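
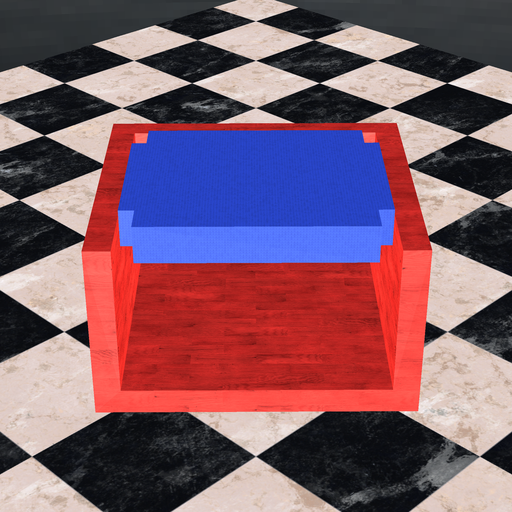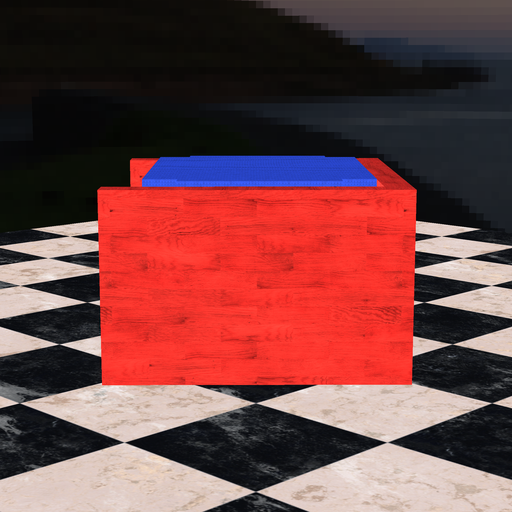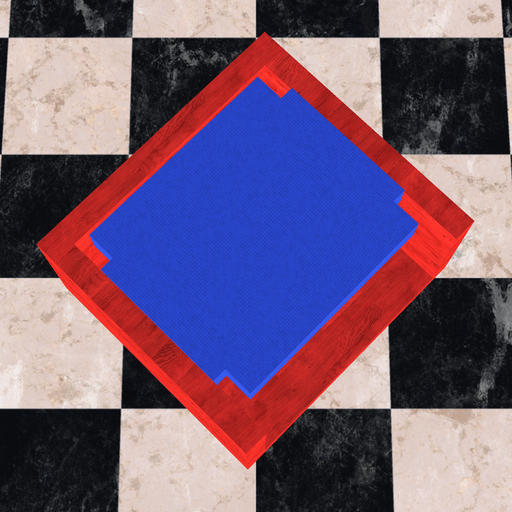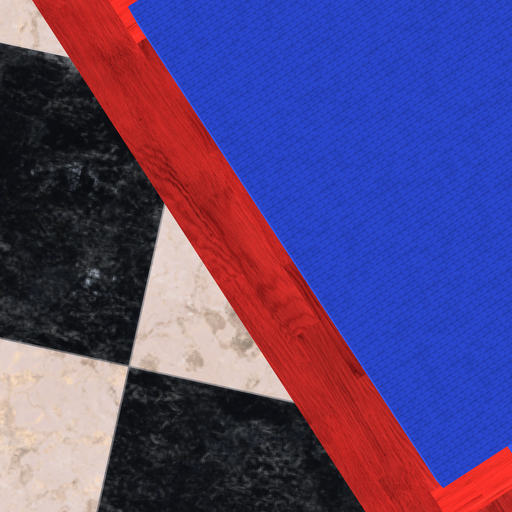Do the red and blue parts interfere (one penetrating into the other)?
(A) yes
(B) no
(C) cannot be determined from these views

(B) no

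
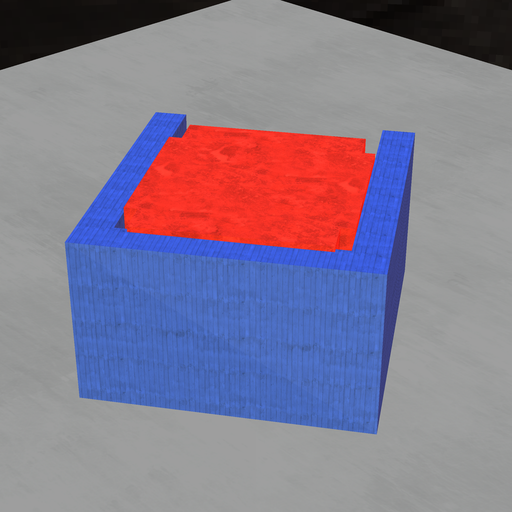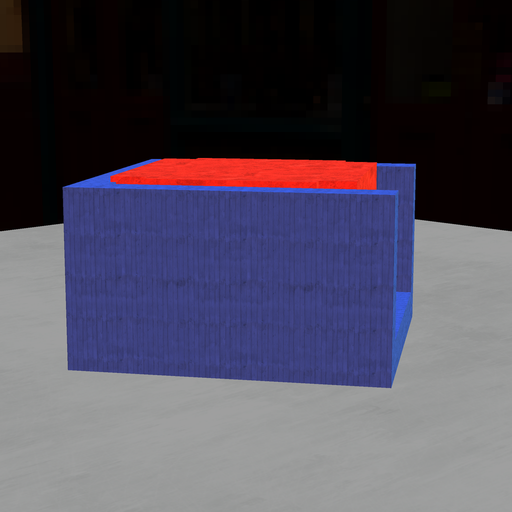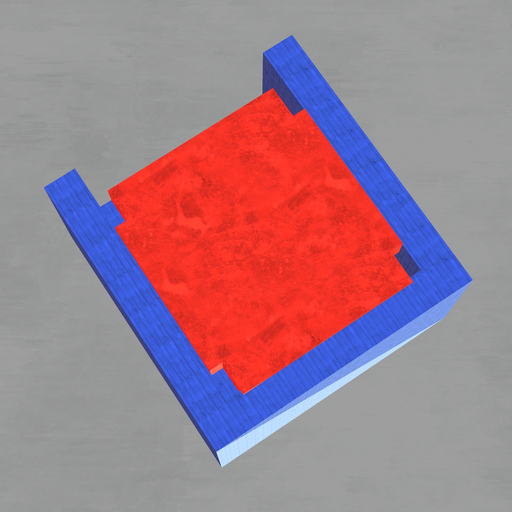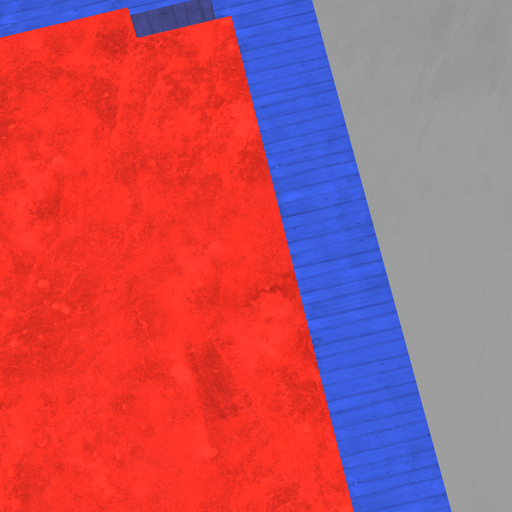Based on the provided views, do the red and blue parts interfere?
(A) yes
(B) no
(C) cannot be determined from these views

(A) yes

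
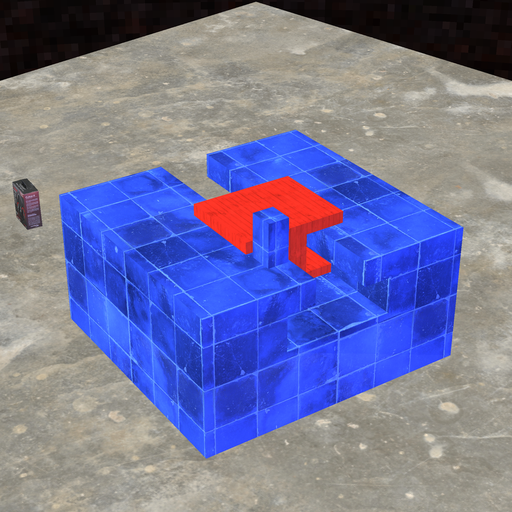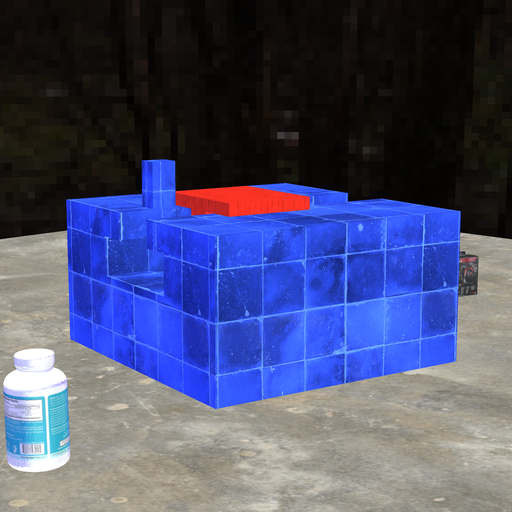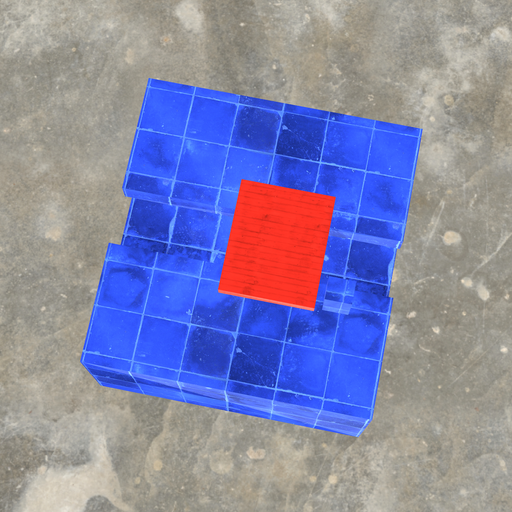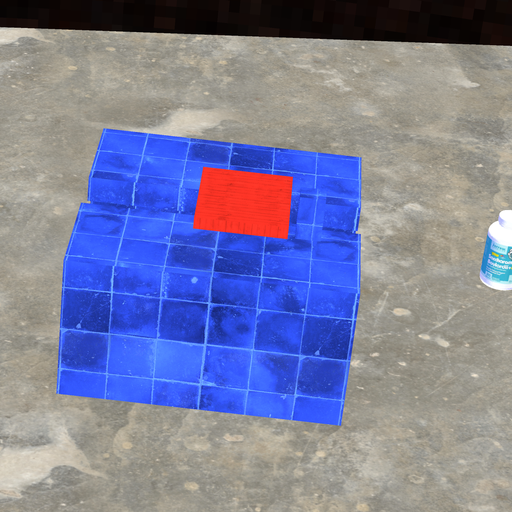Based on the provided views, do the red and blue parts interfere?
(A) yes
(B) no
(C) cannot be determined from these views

(B) no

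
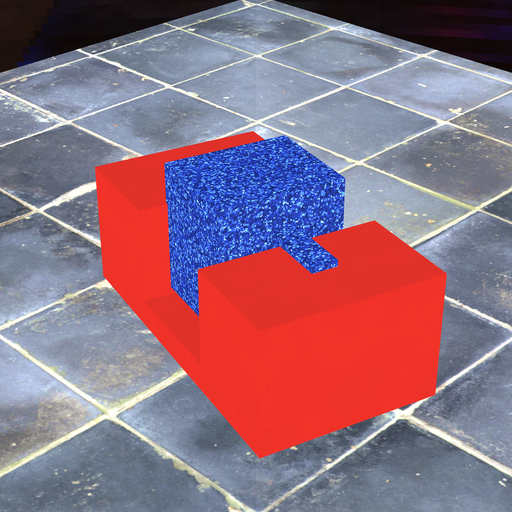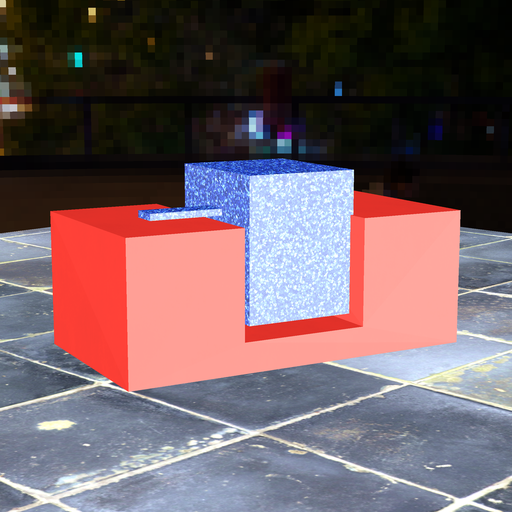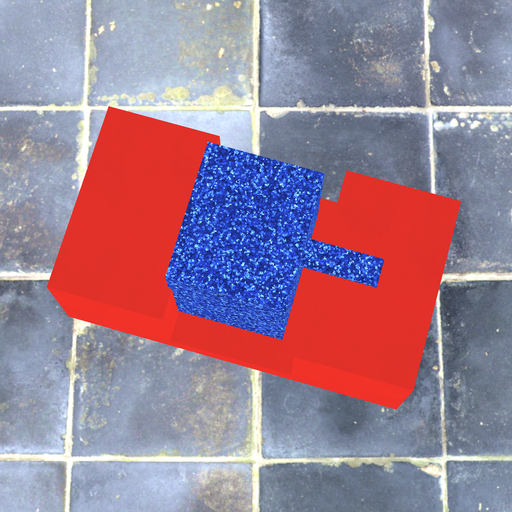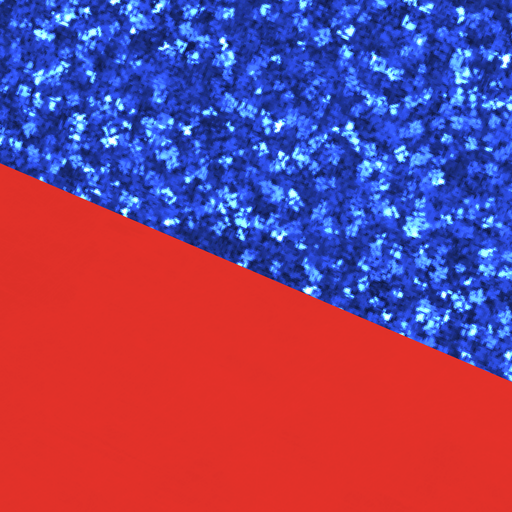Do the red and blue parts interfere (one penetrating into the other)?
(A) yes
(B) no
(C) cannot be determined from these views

(A) yes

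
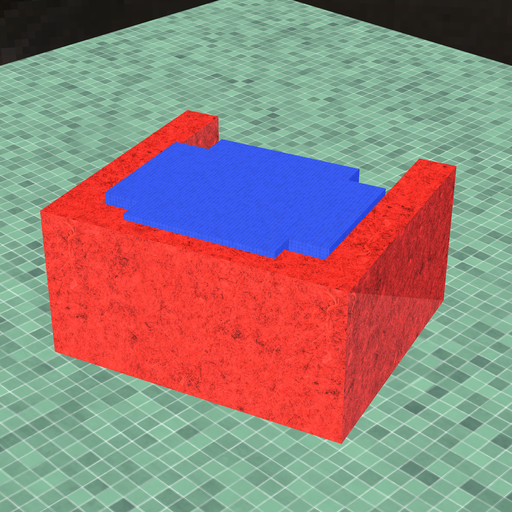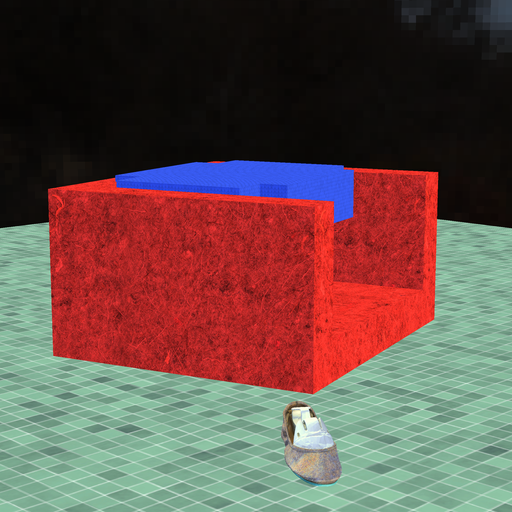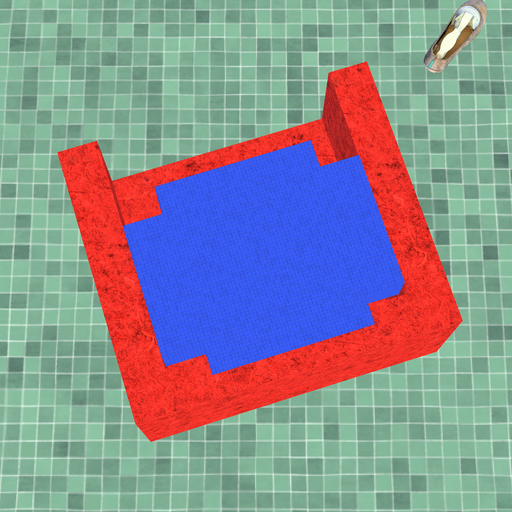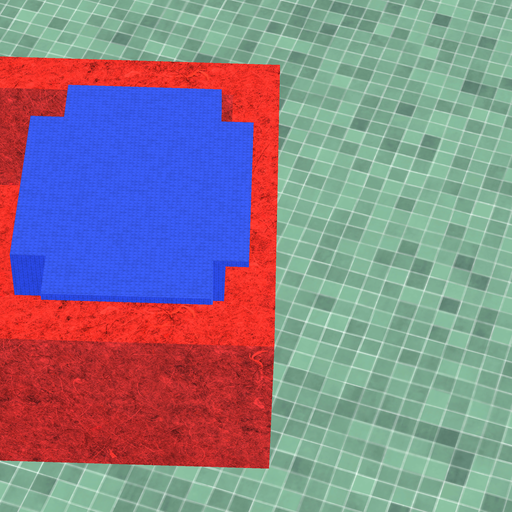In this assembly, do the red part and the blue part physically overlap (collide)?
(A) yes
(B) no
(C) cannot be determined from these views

(A) yes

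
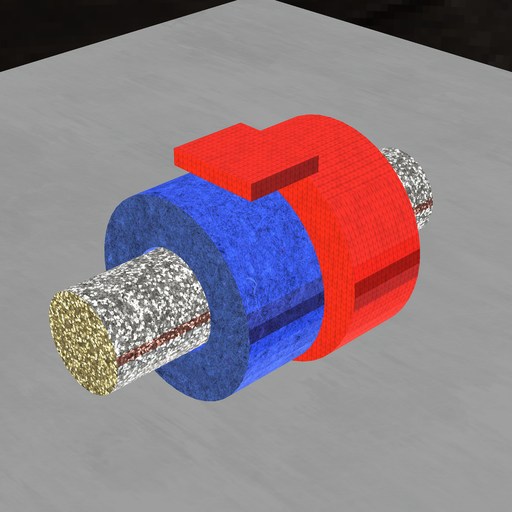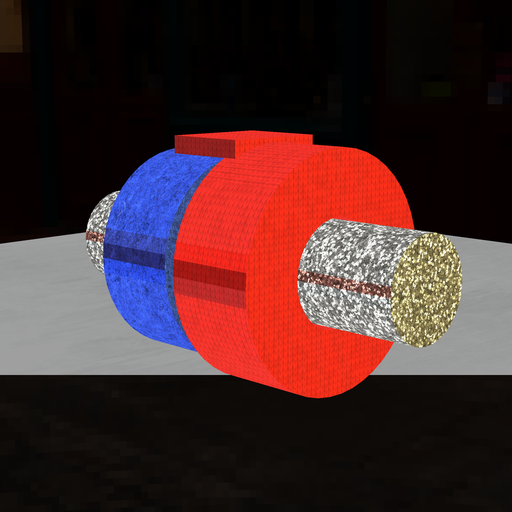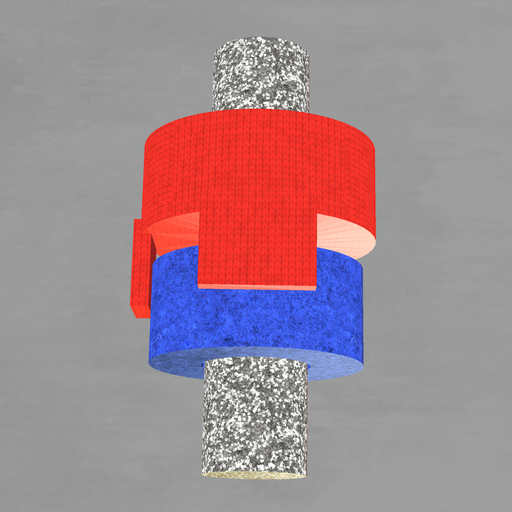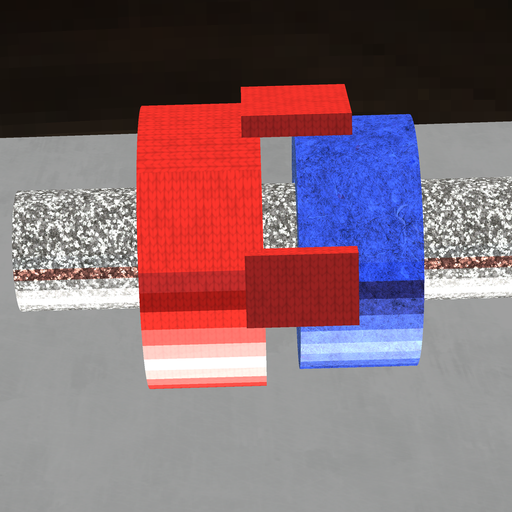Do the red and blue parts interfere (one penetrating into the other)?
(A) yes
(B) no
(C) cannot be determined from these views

(B) no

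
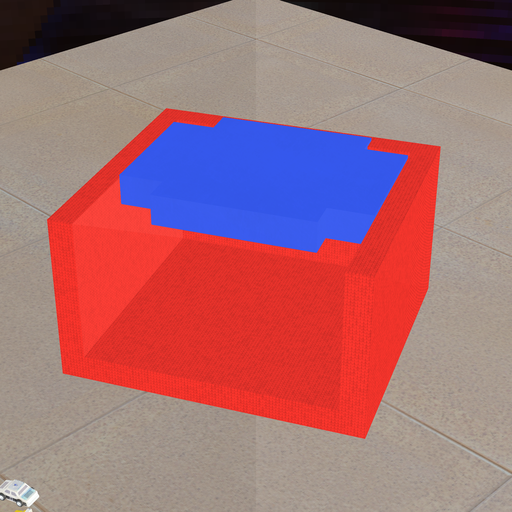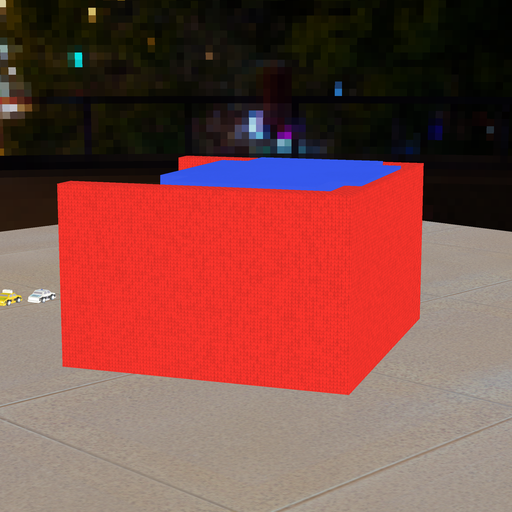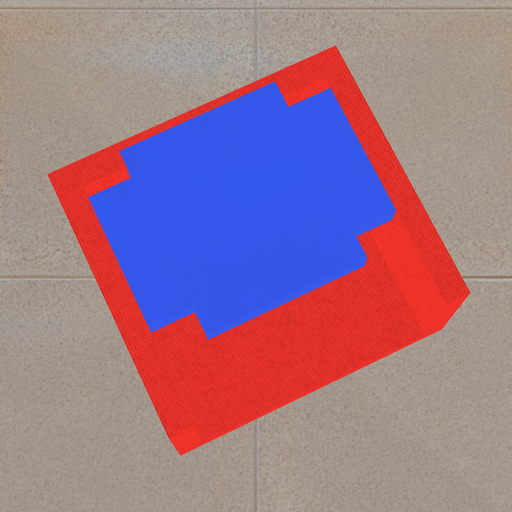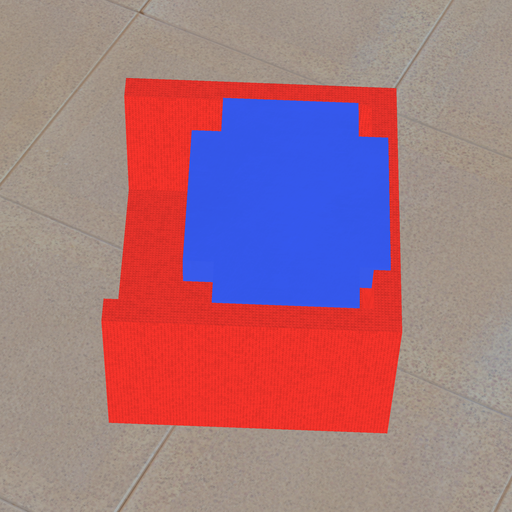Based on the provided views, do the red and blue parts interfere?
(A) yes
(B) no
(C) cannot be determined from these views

(A) yes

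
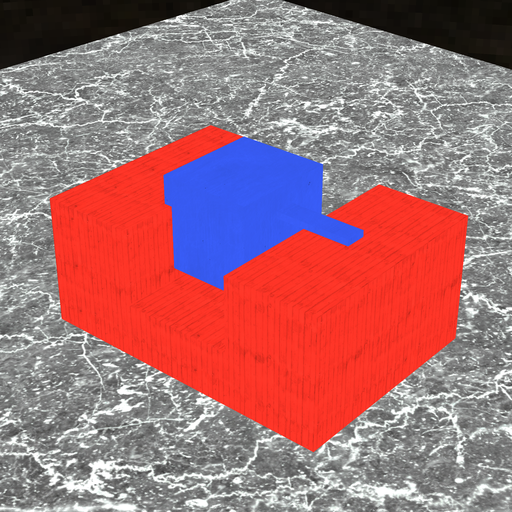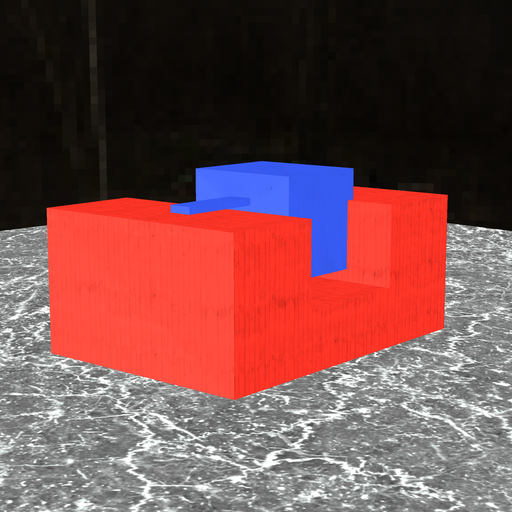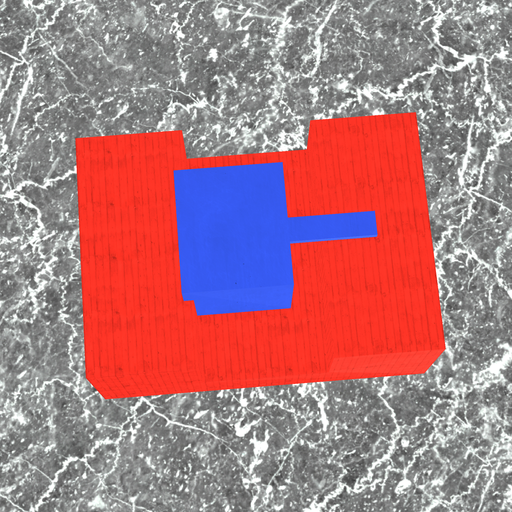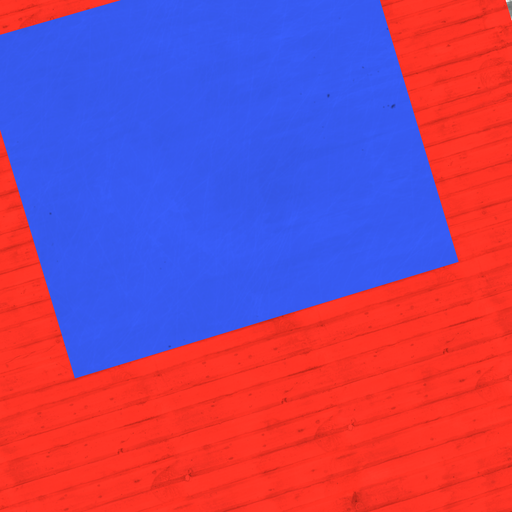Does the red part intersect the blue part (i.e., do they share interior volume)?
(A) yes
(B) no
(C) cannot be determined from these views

(A) yes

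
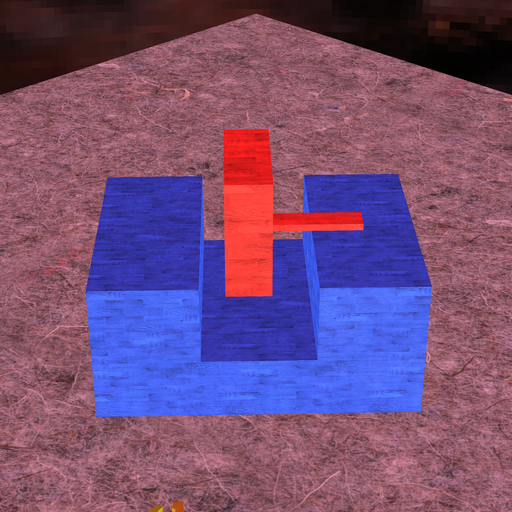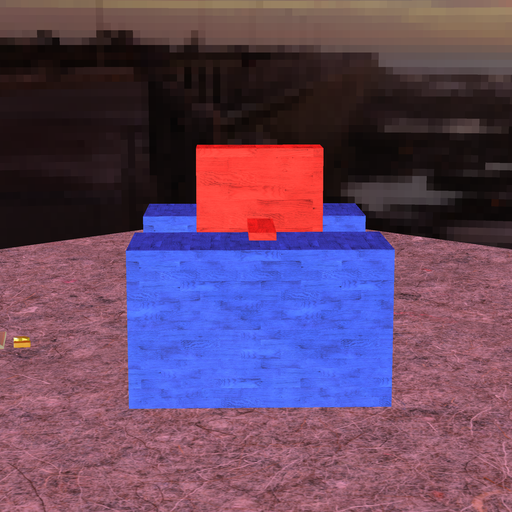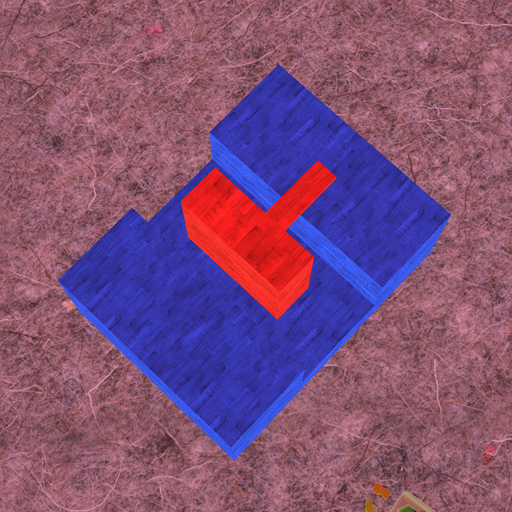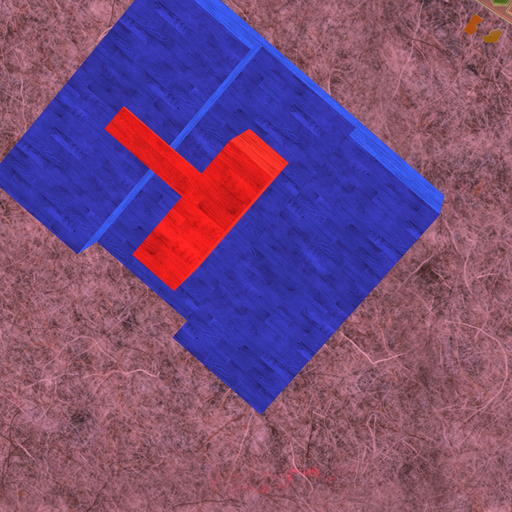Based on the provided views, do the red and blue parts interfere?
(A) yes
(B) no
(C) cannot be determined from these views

(B) no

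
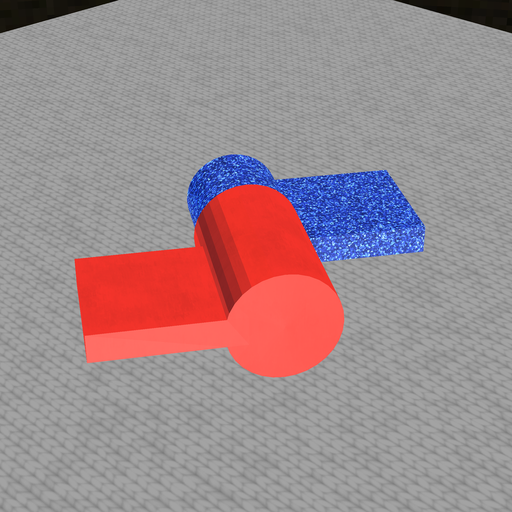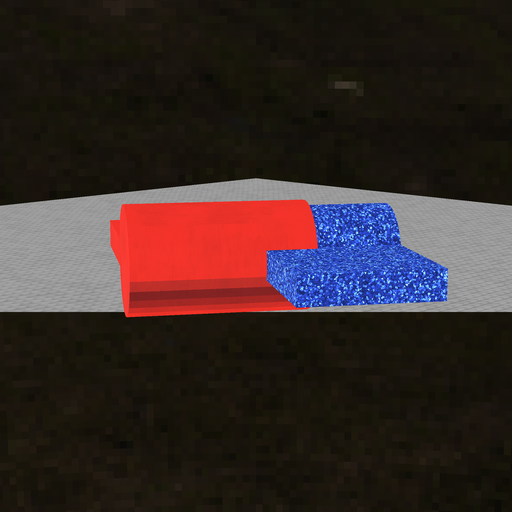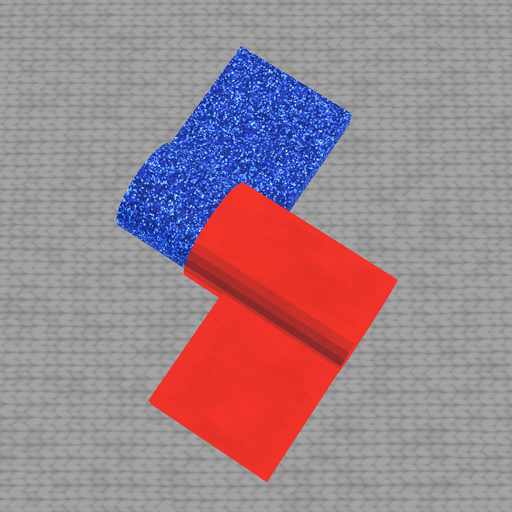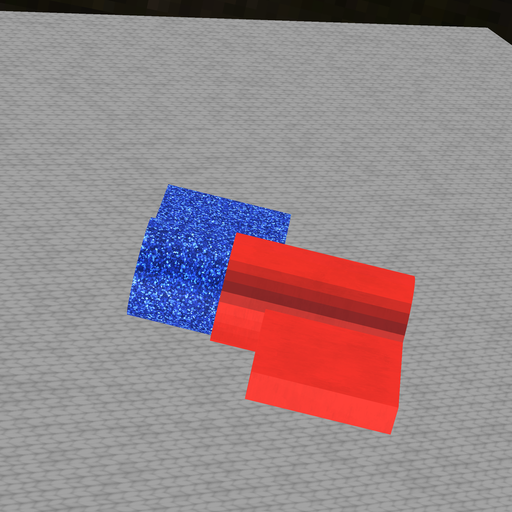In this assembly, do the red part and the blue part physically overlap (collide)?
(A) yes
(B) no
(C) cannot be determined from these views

(A) yes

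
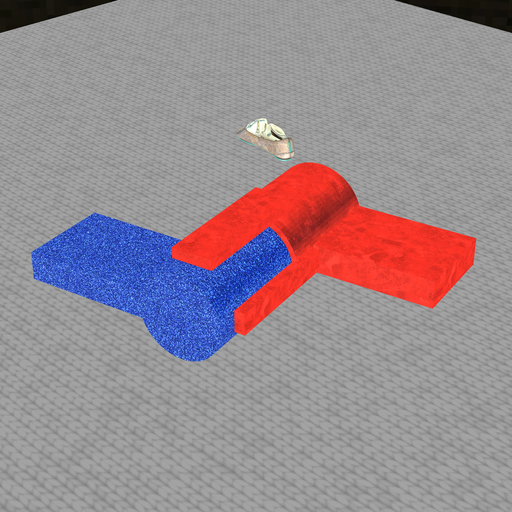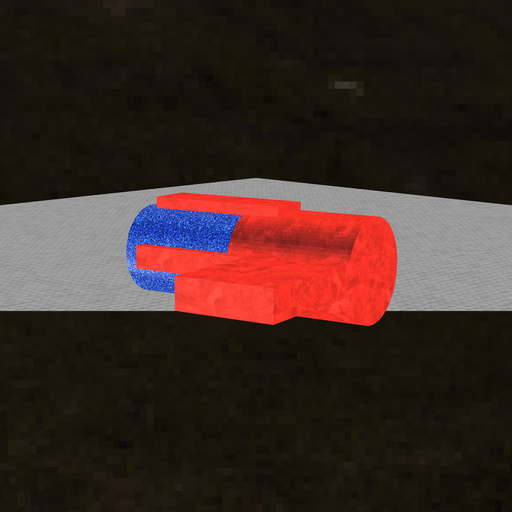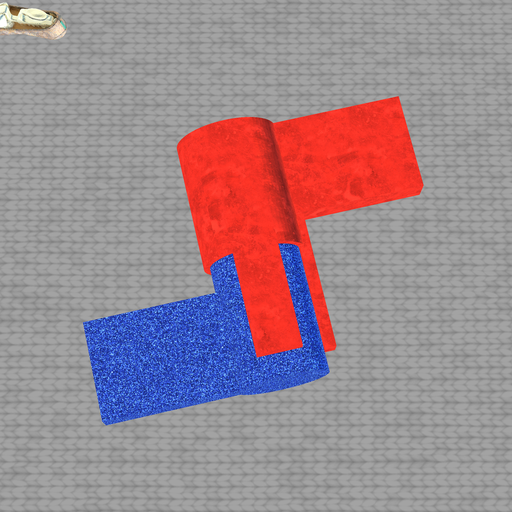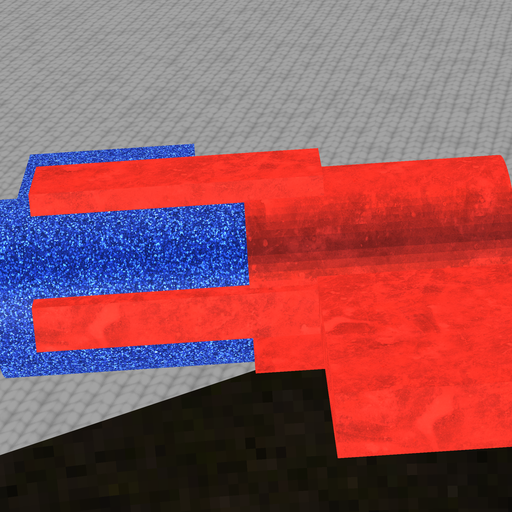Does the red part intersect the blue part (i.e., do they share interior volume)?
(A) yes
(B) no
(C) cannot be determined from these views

(A) yes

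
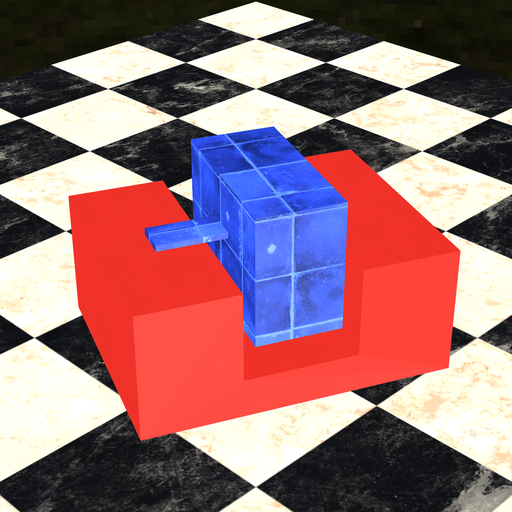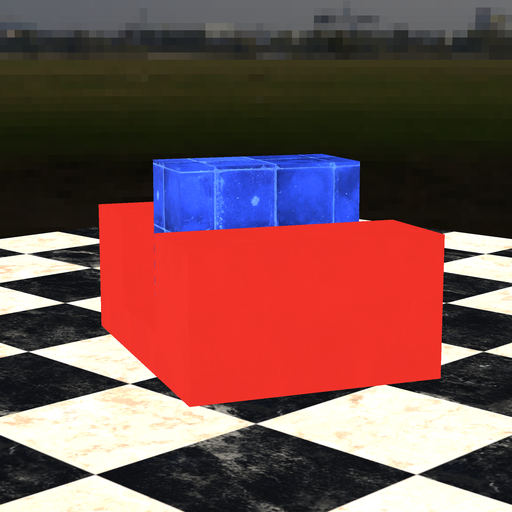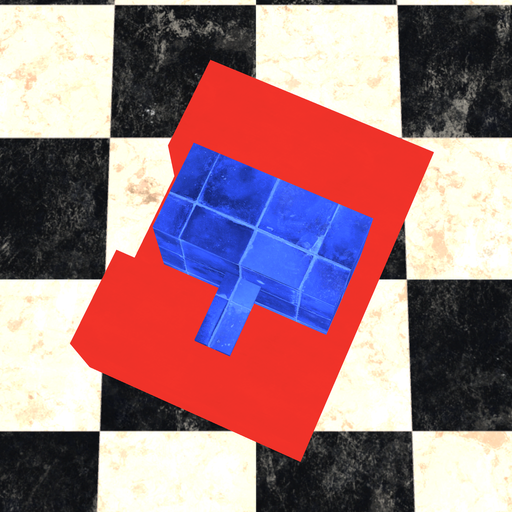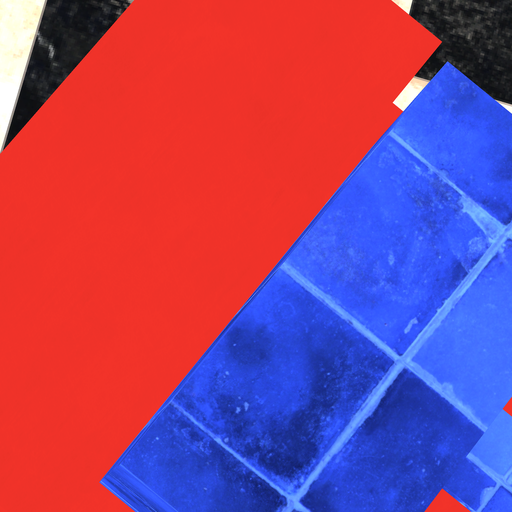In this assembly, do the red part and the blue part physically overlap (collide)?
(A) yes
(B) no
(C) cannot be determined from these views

(B) no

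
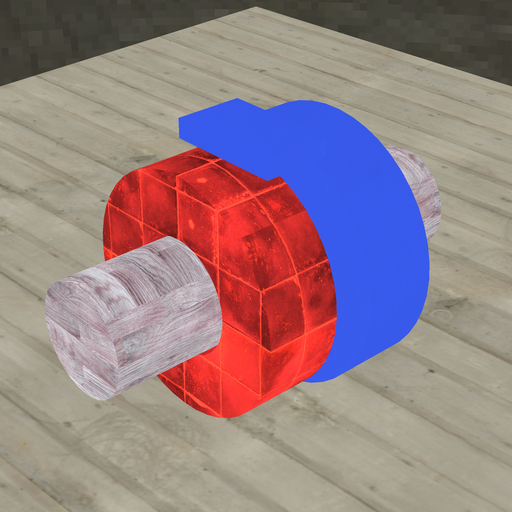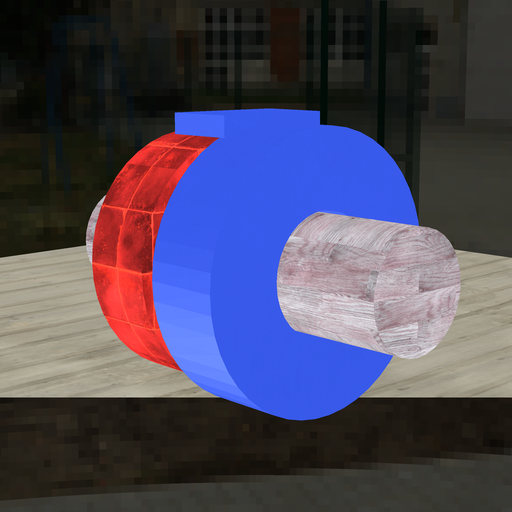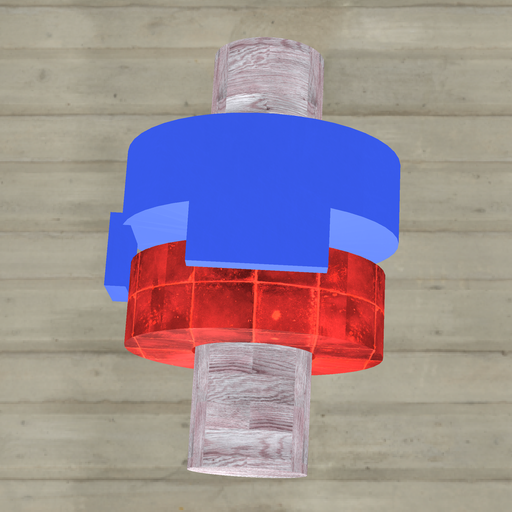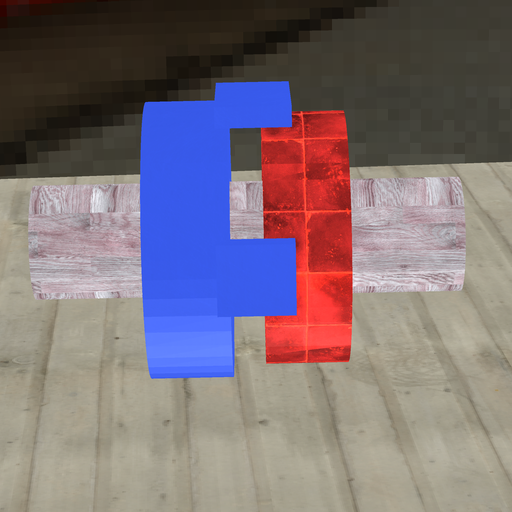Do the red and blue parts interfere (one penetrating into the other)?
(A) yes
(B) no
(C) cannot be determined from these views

(B) no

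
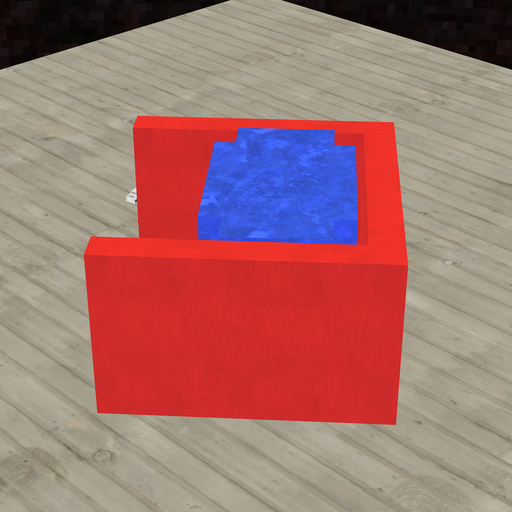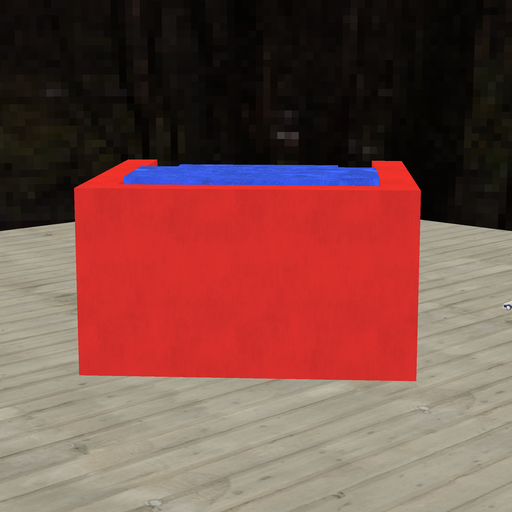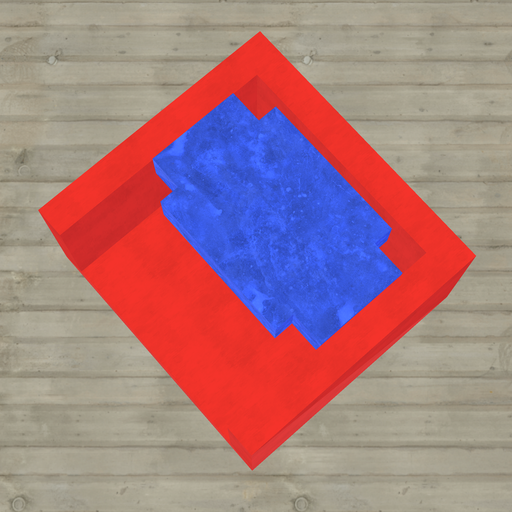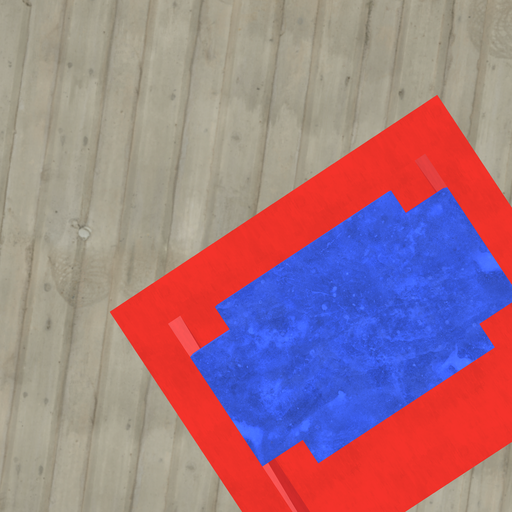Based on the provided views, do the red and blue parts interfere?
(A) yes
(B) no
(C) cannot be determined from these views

(B) no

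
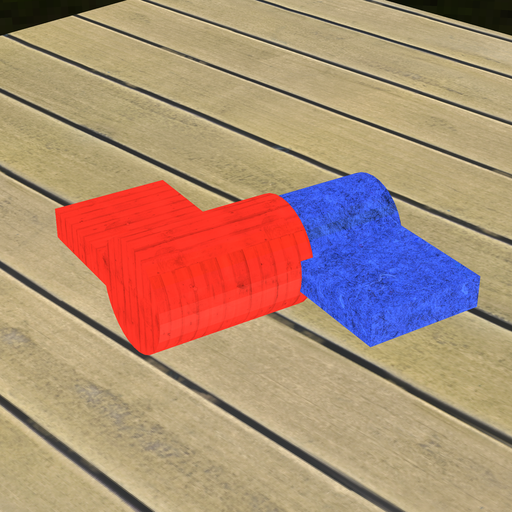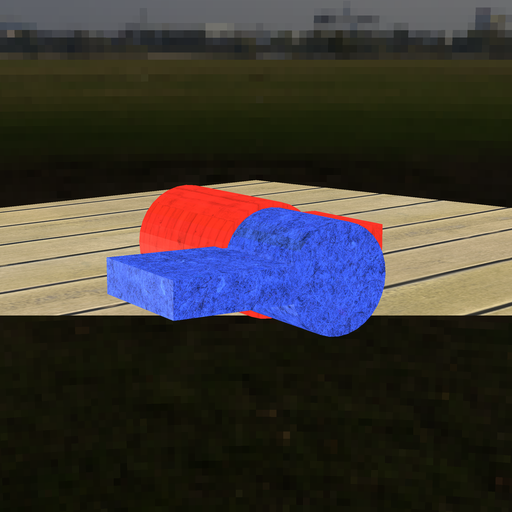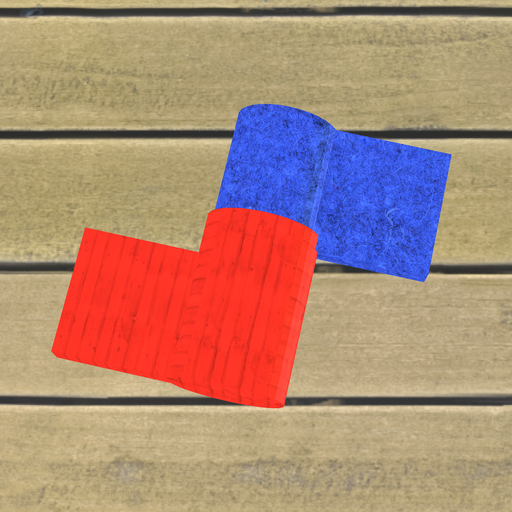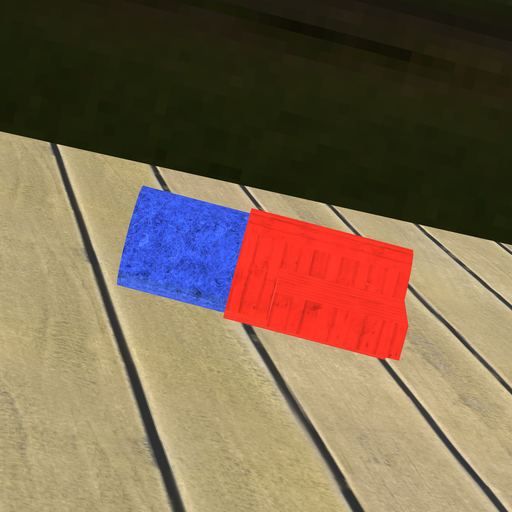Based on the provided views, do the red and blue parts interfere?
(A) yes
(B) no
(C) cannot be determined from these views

(A) yes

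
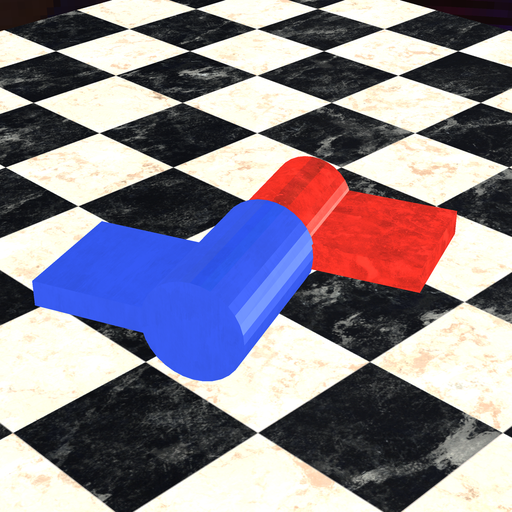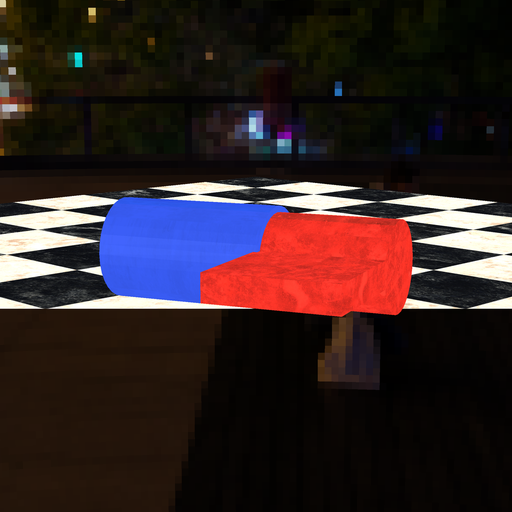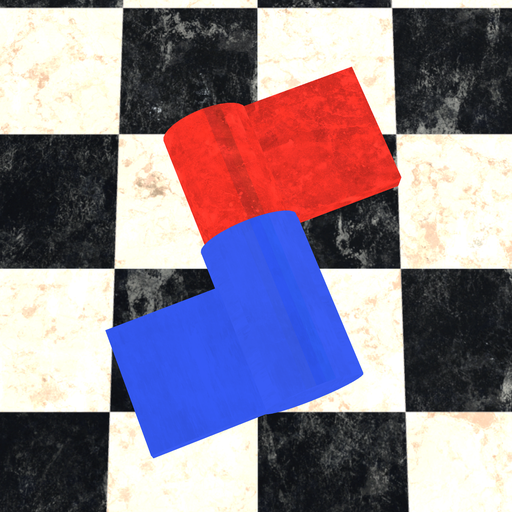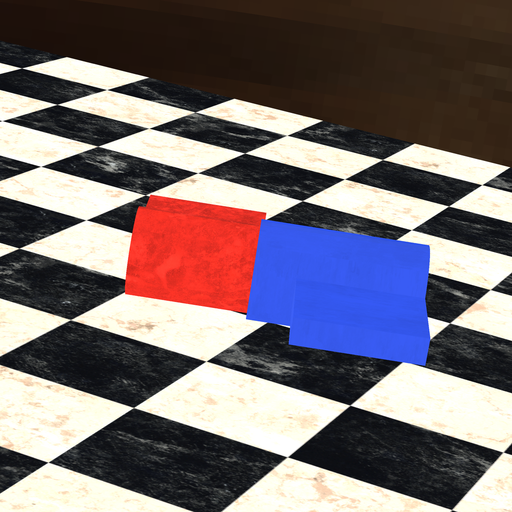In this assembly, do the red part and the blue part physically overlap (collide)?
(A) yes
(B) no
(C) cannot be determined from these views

(A) yes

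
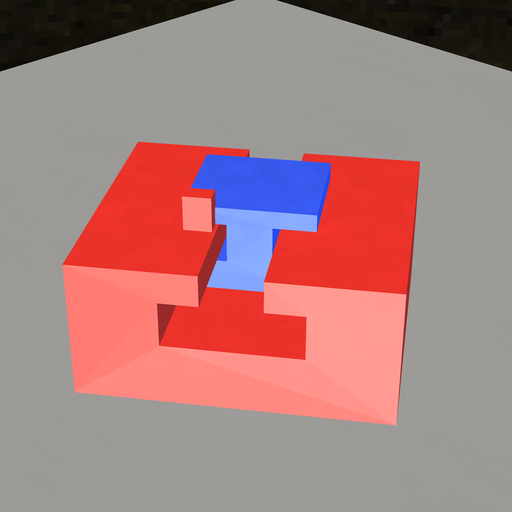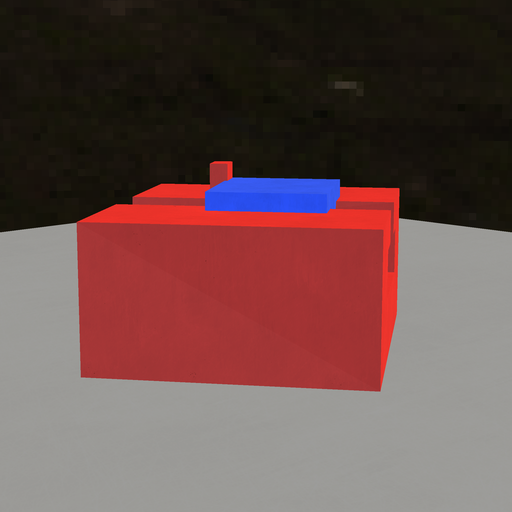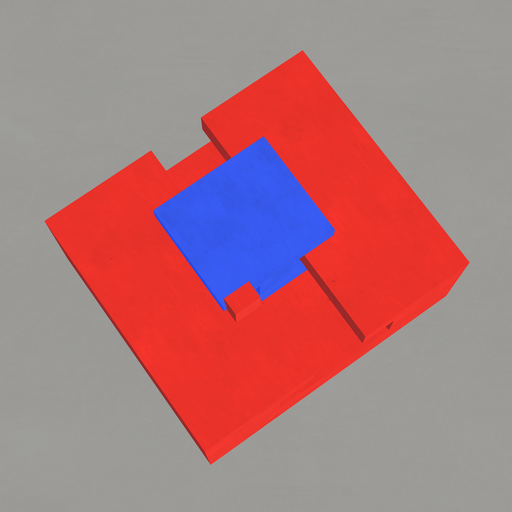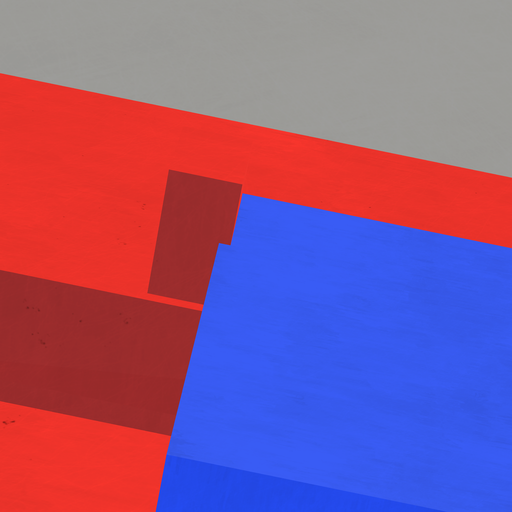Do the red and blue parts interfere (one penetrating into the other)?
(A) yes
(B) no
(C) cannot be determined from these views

(A) yes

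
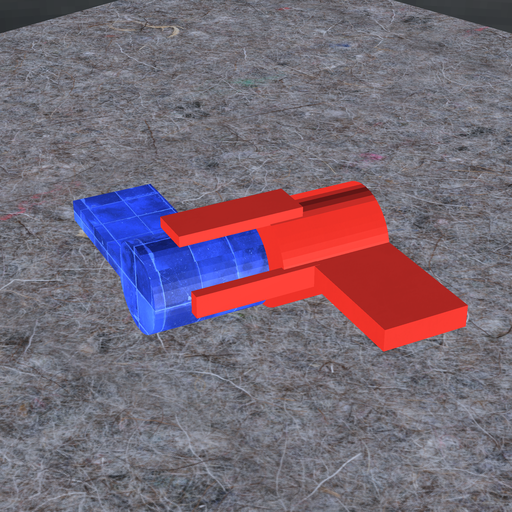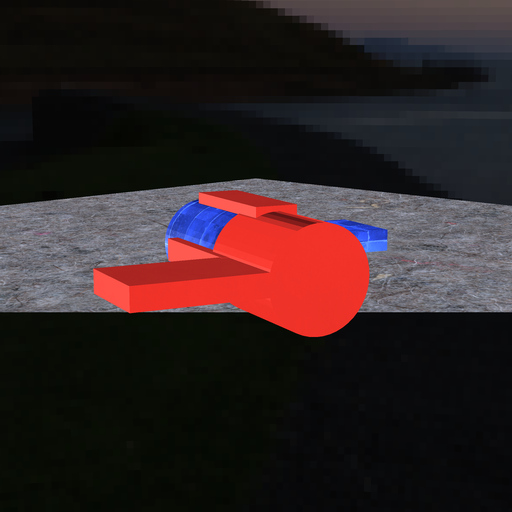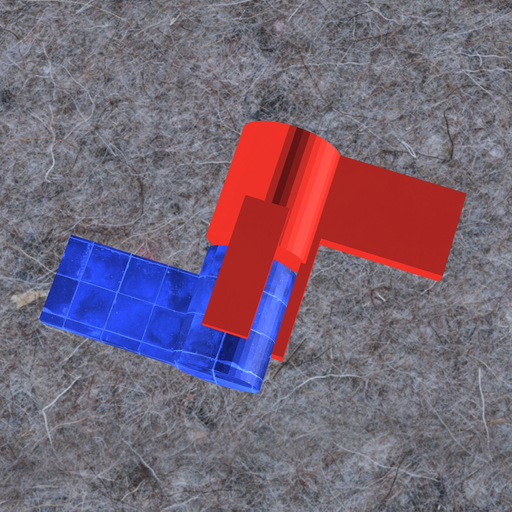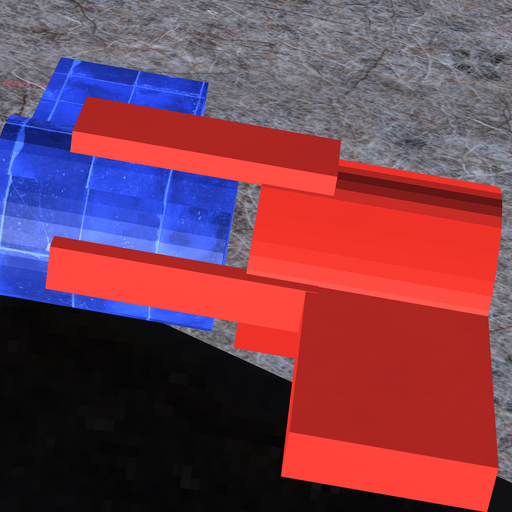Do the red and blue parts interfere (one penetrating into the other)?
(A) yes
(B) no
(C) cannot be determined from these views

(B) no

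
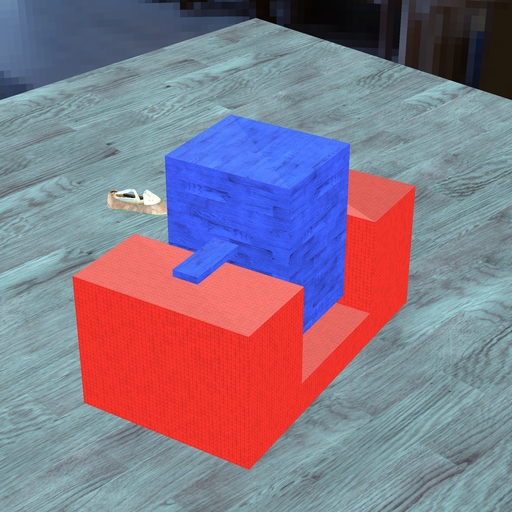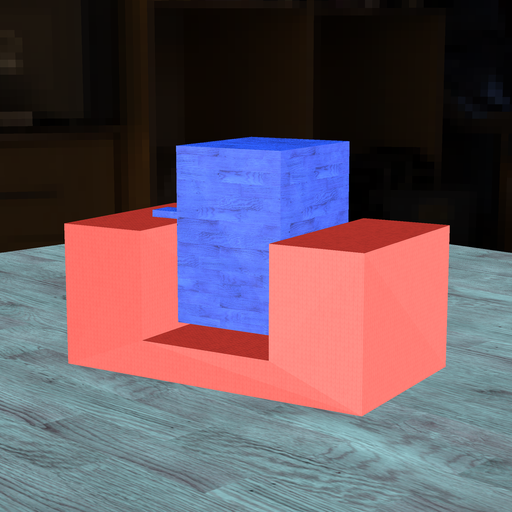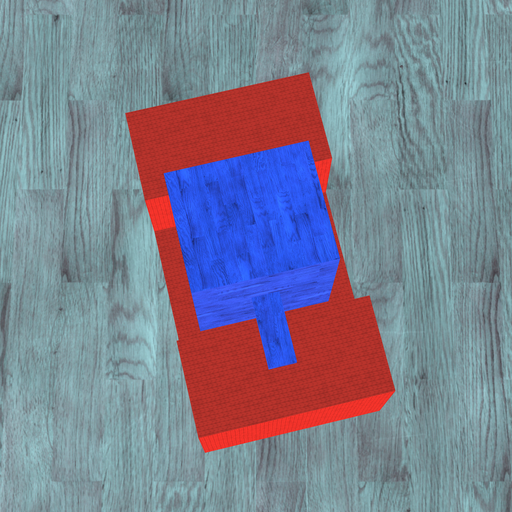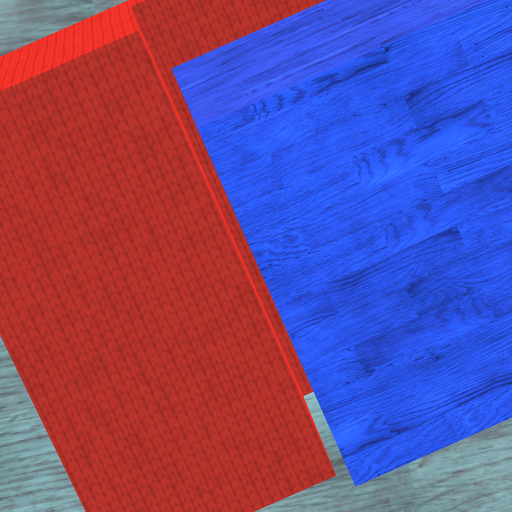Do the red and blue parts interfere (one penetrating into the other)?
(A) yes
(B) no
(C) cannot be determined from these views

(B) no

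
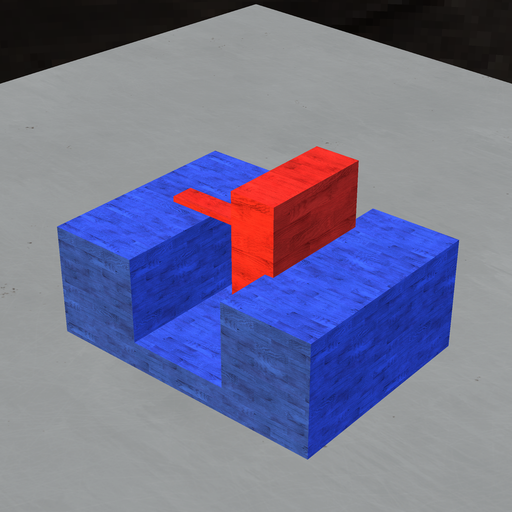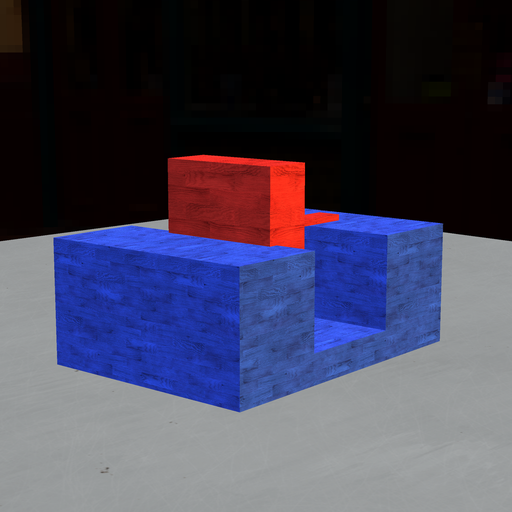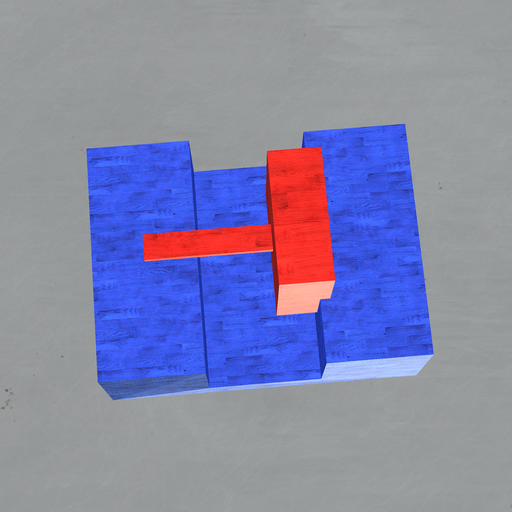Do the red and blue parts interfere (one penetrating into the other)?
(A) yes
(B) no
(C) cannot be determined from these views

(A) yes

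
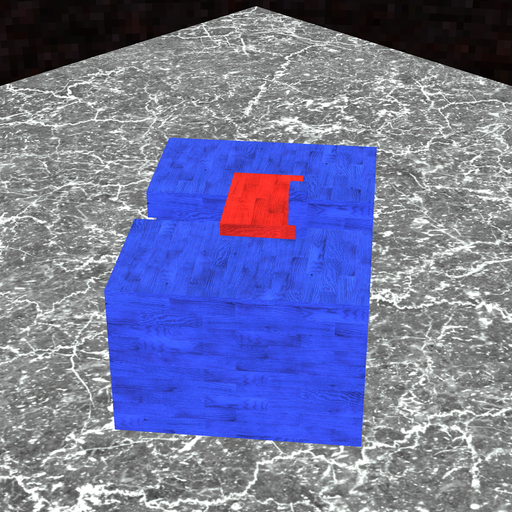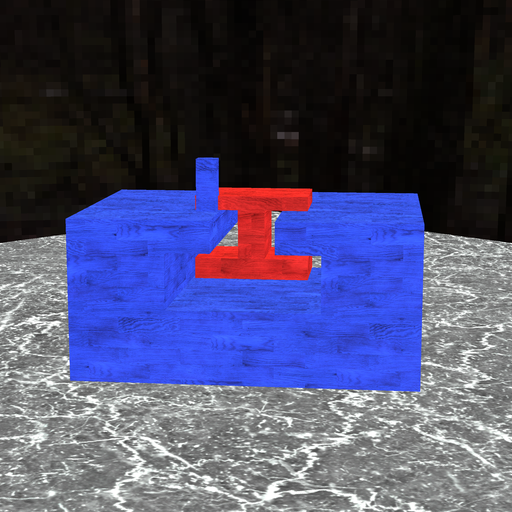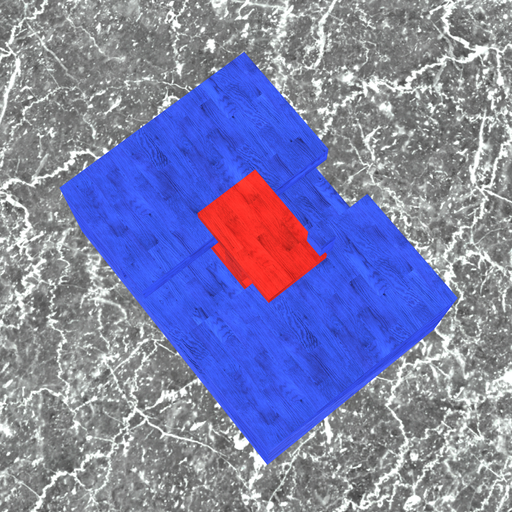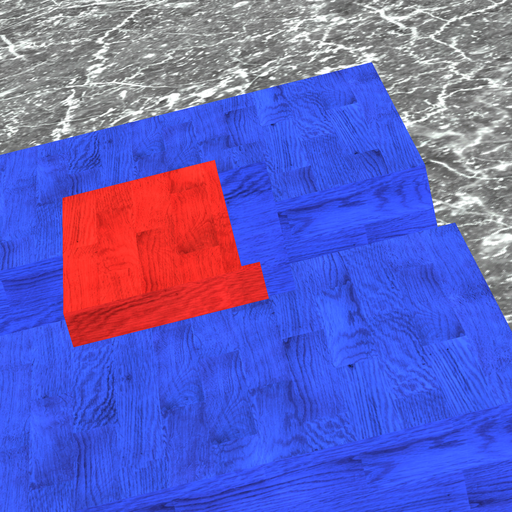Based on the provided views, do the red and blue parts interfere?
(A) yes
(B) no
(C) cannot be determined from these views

(A) yes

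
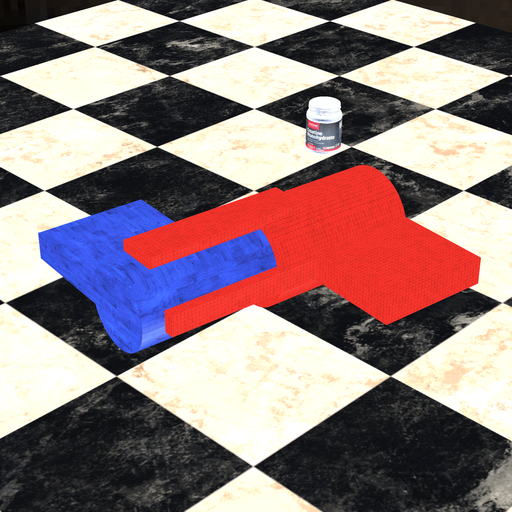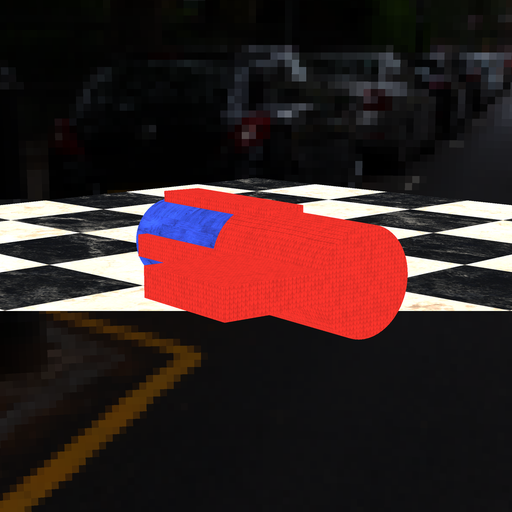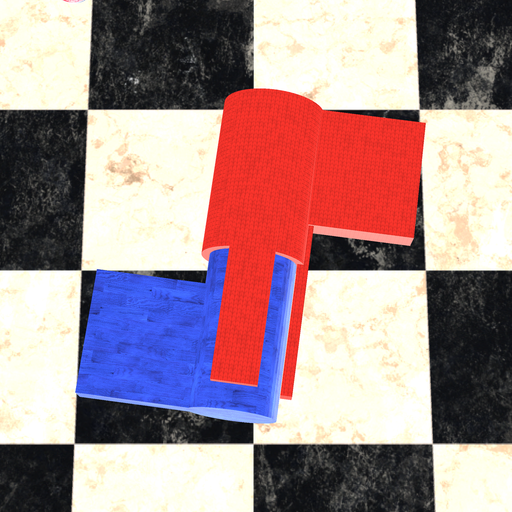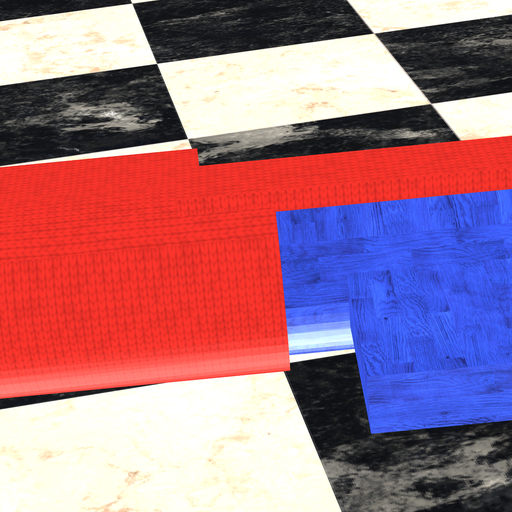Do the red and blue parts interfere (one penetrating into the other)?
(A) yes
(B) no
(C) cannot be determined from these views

(A) yes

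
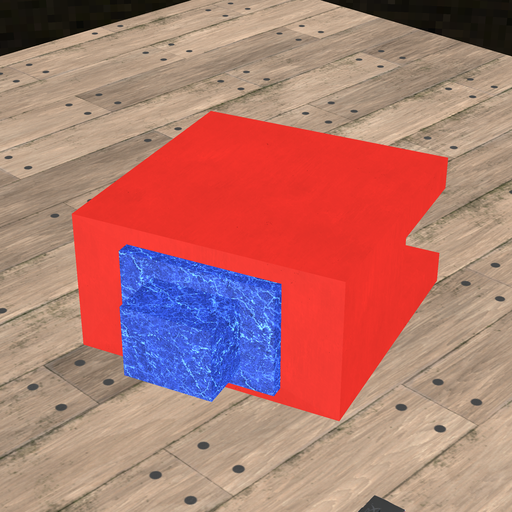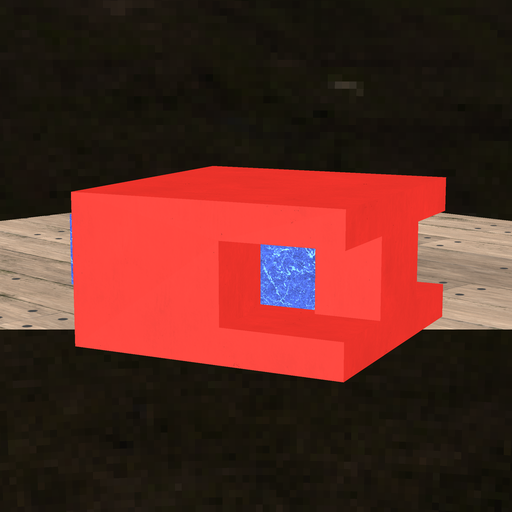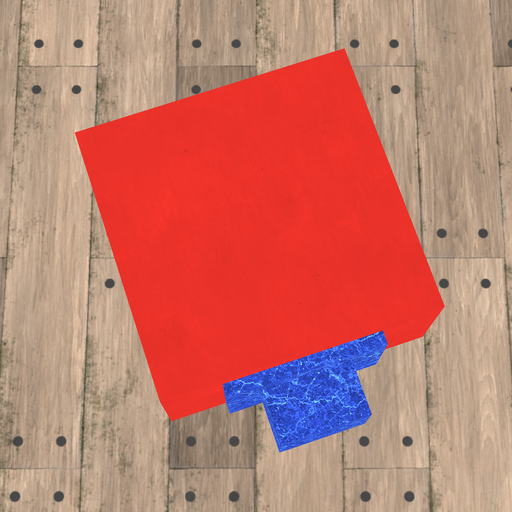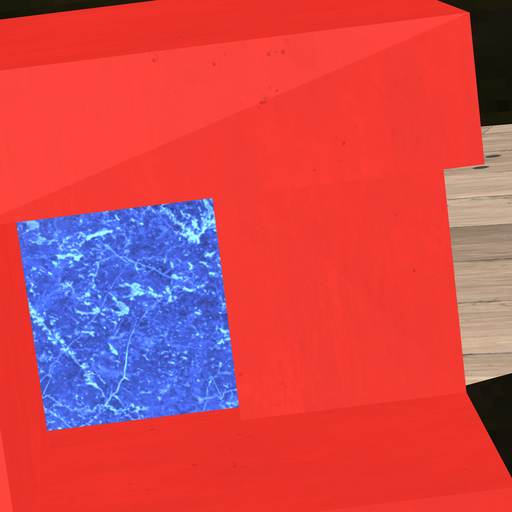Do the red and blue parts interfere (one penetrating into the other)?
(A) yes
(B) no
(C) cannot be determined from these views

(A) yes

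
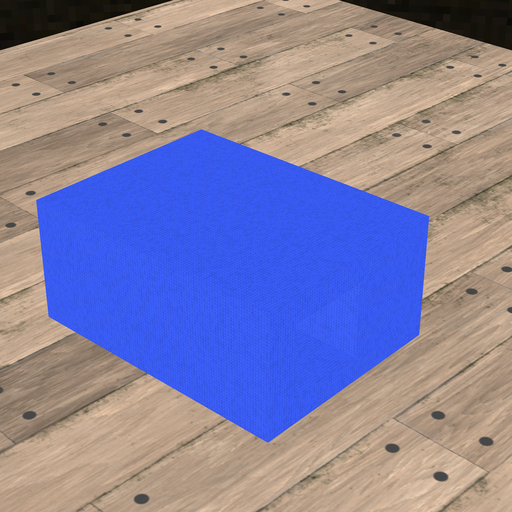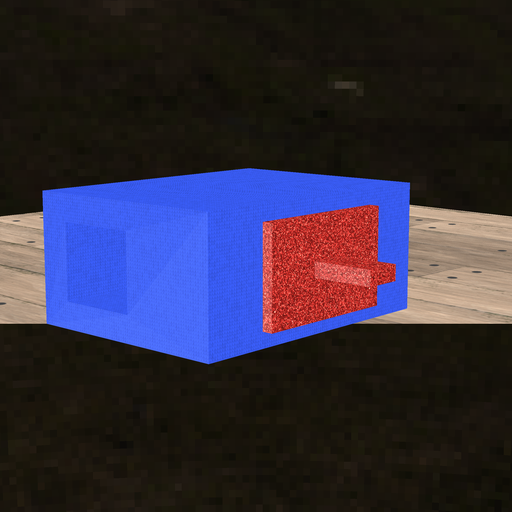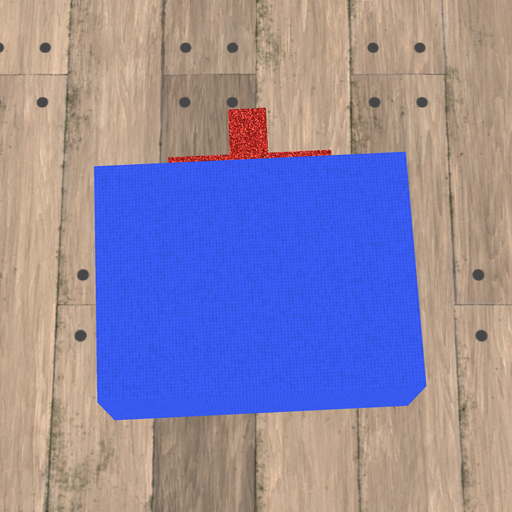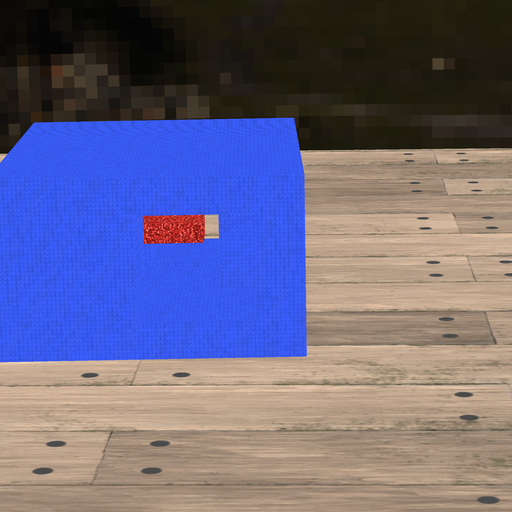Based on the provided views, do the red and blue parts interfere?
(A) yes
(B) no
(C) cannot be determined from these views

(B) no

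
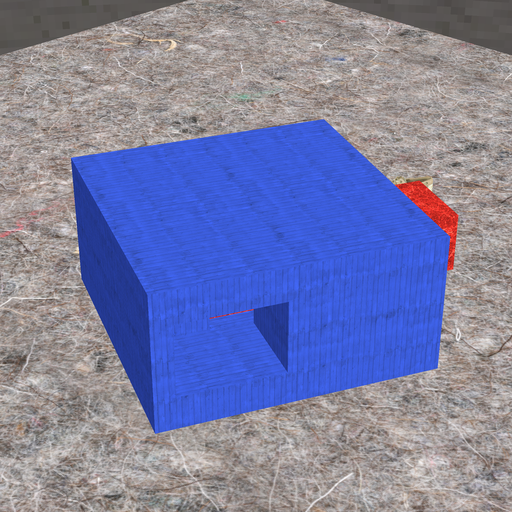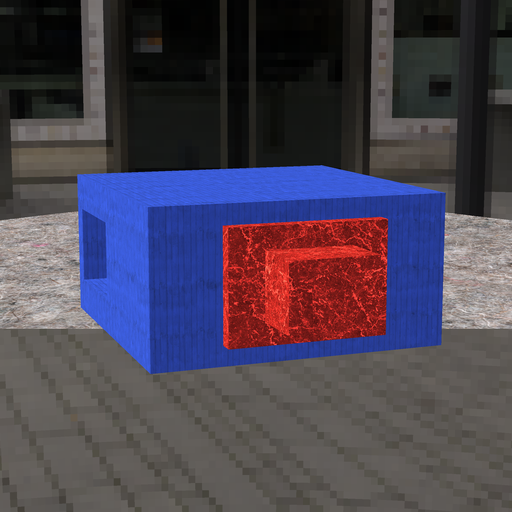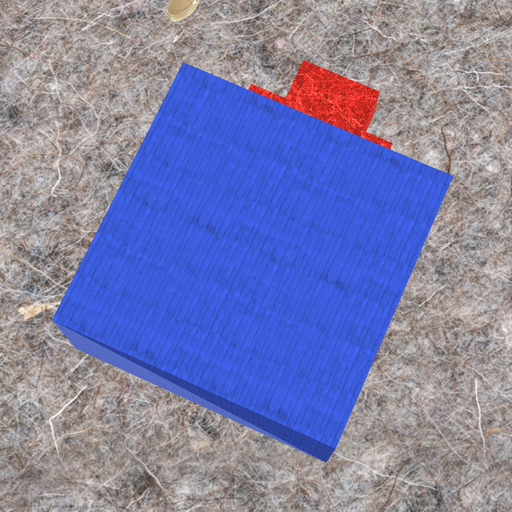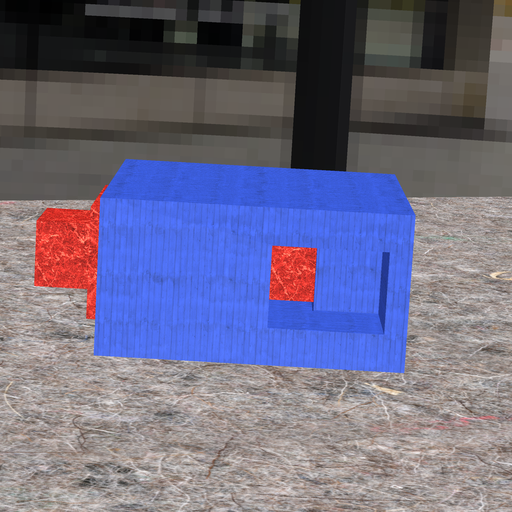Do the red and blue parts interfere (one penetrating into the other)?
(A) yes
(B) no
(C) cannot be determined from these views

(A) yes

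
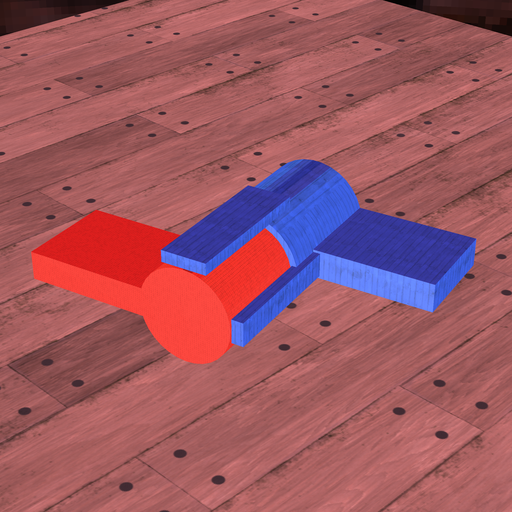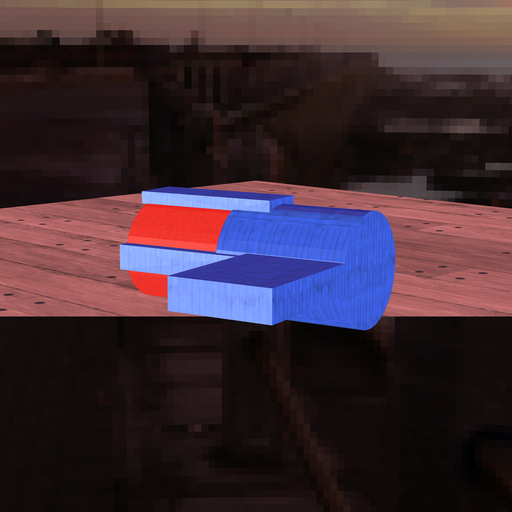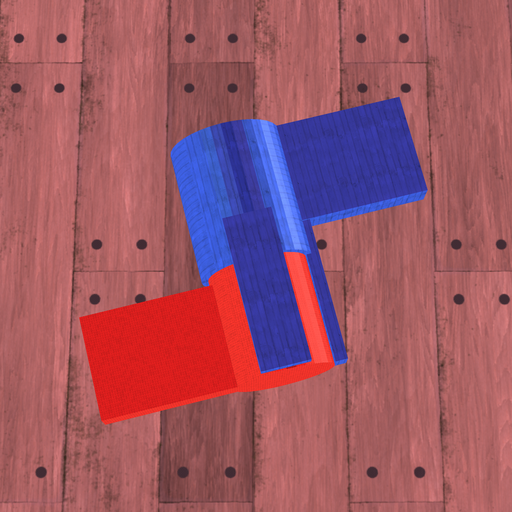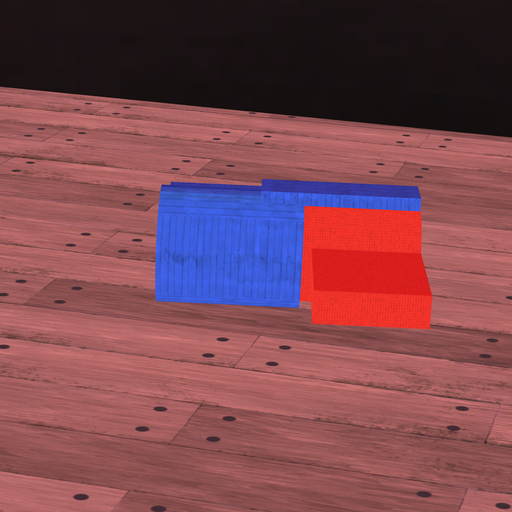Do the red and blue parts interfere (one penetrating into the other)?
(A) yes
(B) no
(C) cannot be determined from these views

(A) yes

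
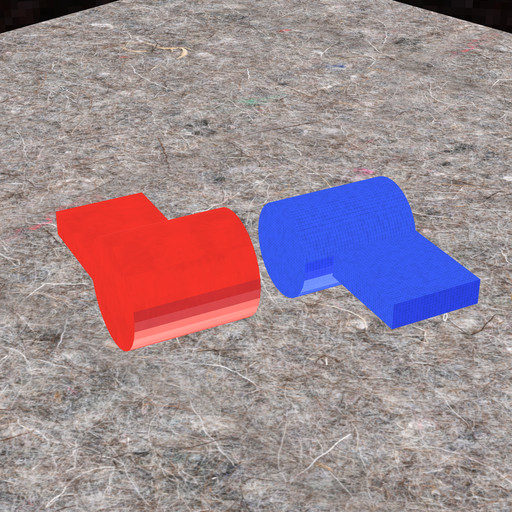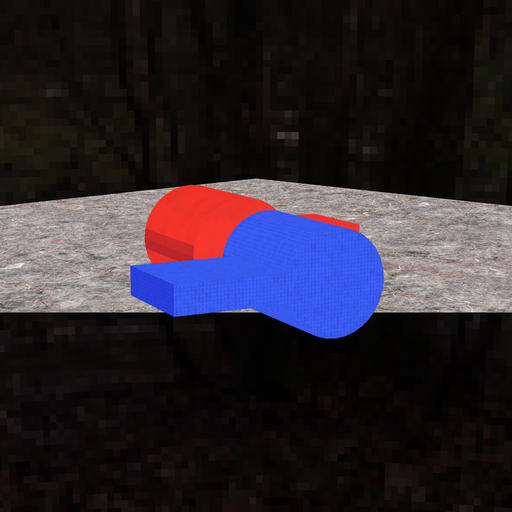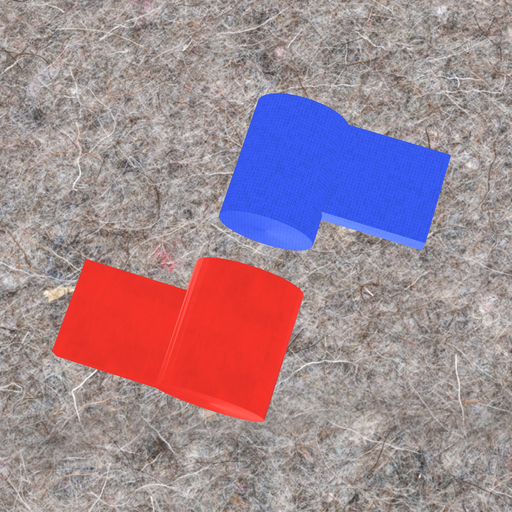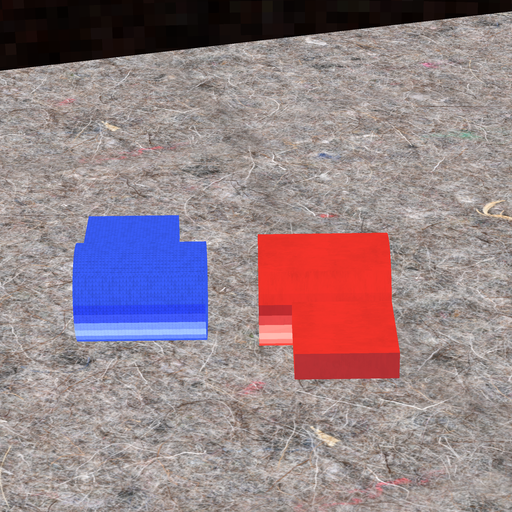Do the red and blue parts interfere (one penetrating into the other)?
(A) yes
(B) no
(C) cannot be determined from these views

(B) no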